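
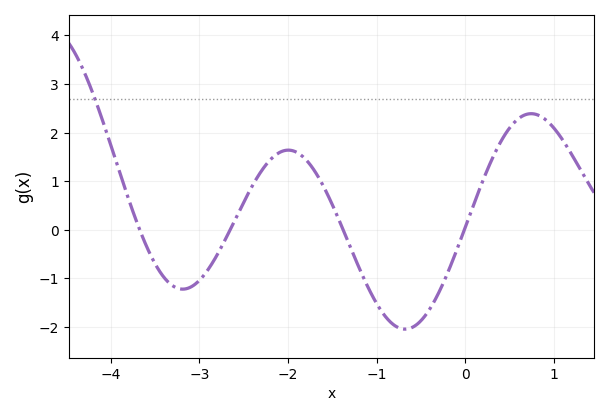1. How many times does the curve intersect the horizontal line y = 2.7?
1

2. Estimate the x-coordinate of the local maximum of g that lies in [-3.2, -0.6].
-2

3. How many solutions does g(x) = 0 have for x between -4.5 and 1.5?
4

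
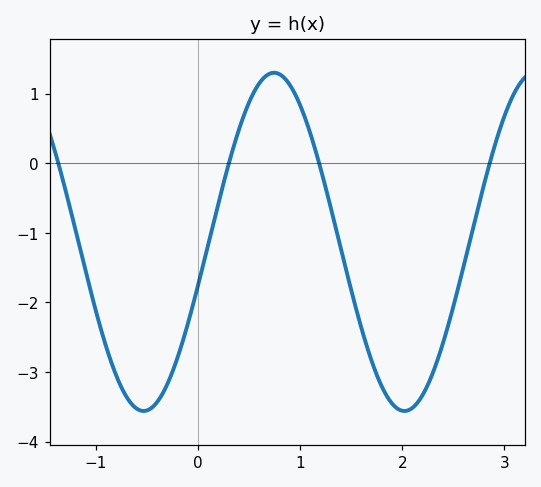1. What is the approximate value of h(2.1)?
-3.51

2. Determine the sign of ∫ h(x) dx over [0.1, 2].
negative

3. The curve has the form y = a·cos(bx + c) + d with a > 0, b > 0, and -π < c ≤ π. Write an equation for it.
y = 2.43cos(2.46x - 1.83) - 1.13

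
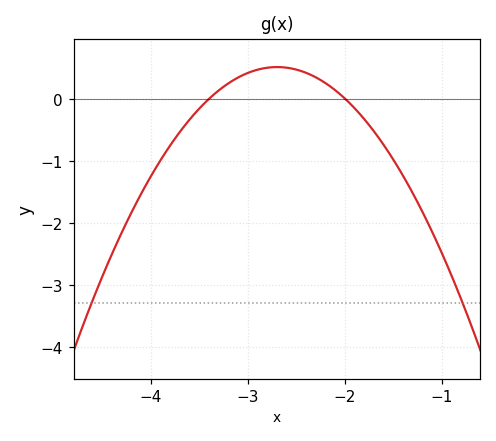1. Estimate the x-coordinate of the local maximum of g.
-2.7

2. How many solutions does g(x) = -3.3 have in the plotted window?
2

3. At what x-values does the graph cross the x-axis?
-3.4, -2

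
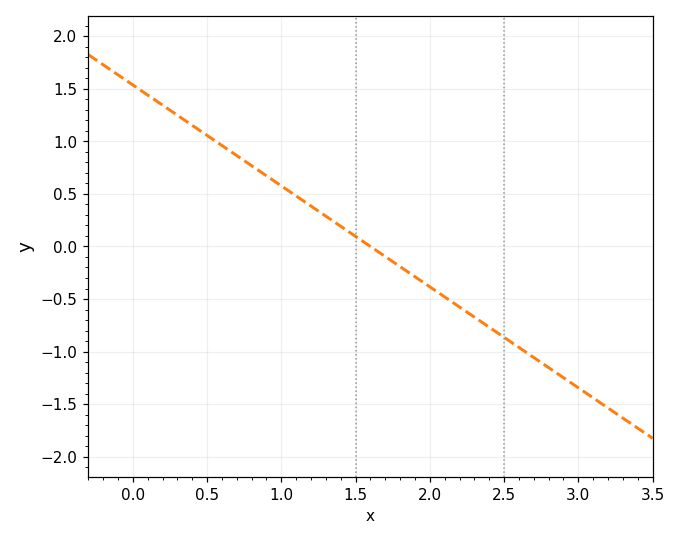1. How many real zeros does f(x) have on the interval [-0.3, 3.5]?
1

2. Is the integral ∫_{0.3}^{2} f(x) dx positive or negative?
positive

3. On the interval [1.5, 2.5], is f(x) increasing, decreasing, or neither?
decreasing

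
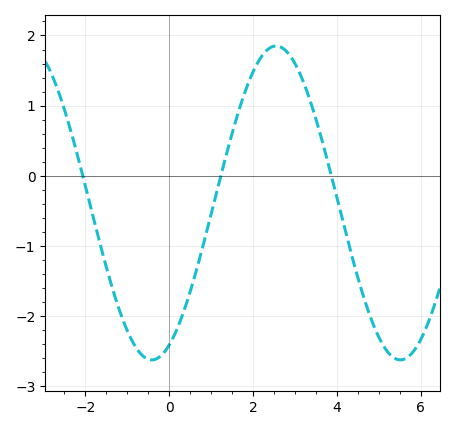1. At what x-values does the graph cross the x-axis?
-2.06, 1.23, 3.87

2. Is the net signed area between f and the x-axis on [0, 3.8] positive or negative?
positive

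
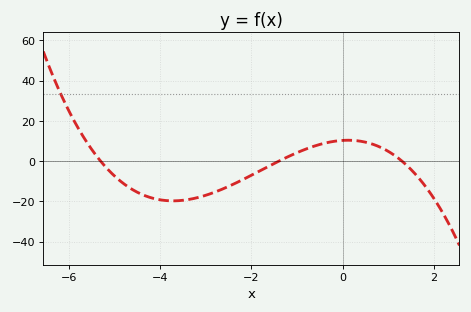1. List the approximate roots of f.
-5.4, -1.4, 1.2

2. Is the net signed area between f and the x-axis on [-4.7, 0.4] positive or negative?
negative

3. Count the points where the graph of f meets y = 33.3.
1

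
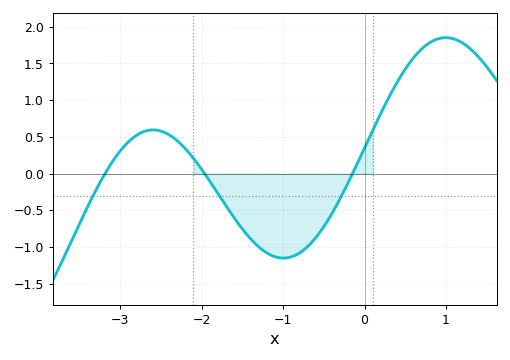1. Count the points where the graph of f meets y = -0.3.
3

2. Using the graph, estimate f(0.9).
1.85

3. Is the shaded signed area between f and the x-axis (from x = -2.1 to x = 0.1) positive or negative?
negative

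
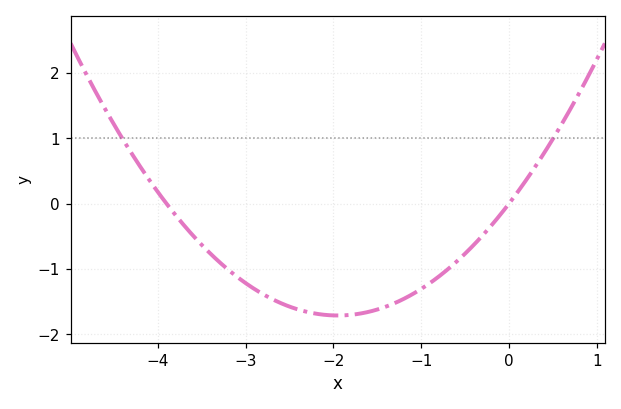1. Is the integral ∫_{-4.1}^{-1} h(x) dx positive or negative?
negative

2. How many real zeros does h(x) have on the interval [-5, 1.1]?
2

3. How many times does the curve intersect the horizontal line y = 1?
2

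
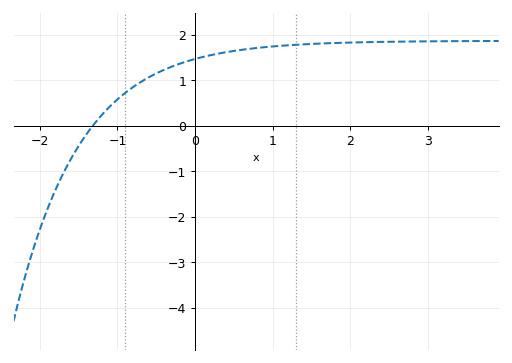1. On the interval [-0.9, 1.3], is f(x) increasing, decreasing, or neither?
increasing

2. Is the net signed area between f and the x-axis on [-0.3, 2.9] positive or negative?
positive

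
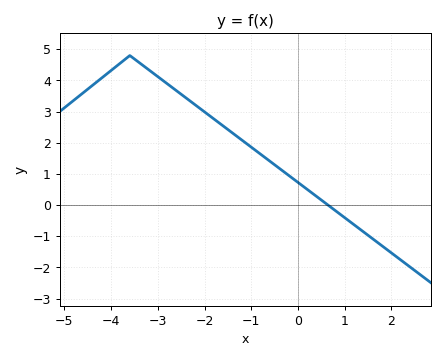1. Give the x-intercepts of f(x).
0.643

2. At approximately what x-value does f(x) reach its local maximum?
-3.6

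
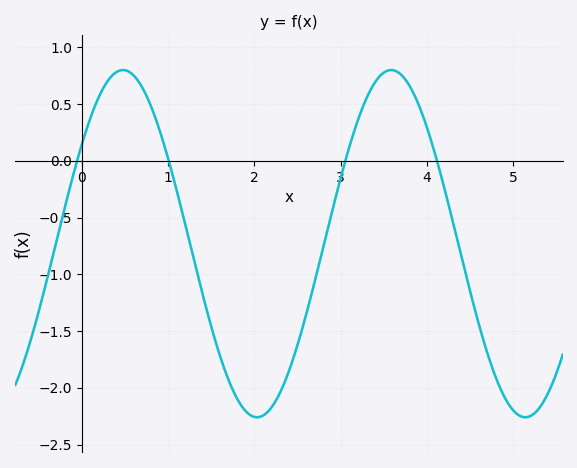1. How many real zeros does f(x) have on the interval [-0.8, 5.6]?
4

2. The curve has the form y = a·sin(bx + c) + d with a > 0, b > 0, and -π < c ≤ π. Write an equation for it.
y = 1.53sin(2x + 0.61) - 0.73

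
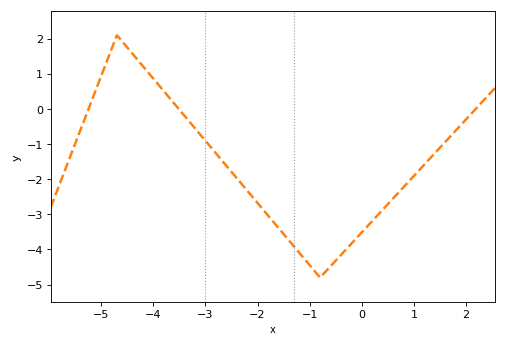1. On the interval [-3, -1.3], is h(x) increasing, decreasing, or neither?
decreasing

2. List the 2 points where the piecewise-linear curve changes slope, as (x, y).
(-4.7, 2.1); (-0.8, -4.8)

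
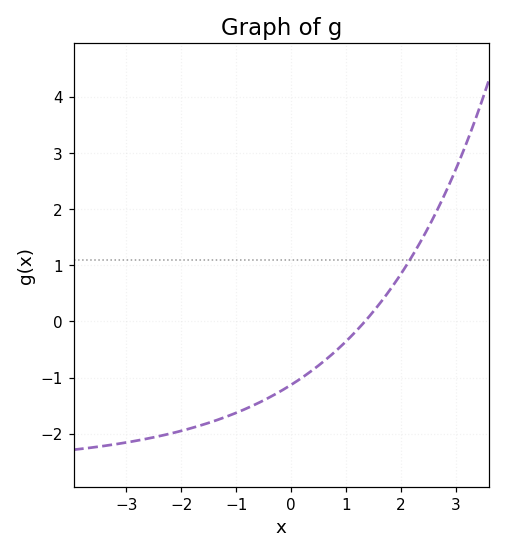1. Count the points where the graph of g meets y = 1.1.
1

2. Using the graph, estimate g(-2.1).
-1.97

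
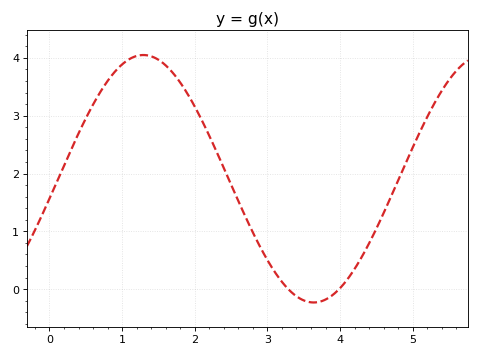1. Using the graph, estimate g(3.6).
-0.227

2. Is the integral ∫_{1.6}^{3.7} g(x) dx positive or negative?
positive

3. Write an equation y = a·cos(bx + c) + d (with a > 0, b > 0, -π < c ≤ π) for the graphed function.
y = 2.14cos(1.34x - 1.73) + 1.91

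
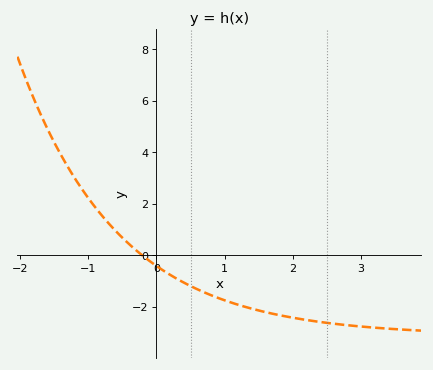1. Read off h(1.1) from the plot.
-1.83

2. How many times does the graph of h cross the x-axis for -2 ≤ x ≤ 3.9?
1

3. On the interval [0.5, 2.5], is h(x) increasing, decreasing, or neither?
decreasing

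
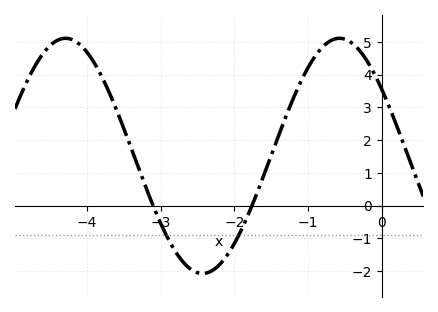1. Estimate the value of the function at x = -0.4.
4.96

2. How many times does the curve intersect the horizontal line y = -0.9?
2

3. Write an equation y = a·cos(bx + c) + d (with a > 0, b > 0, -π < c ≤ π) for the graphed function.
y = 3.59cos(1.69x + 0.97) + 1.52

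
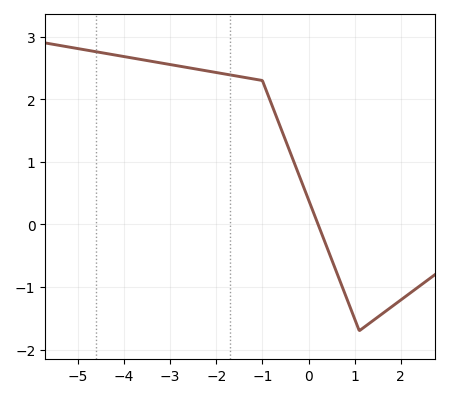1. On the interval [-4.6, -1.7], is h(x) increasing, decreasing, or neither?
decreasing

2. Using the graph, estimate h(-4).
2.68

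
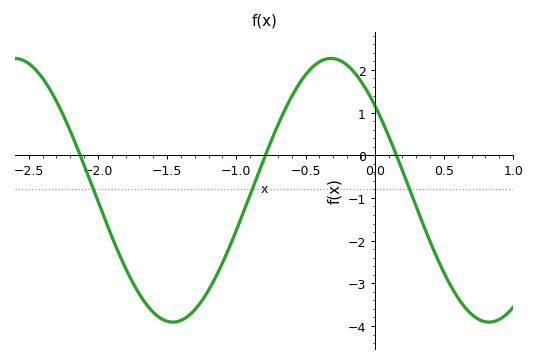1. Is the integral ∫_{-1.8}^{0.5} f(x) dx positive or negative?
negative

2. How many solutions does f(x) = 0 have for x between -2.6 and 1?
3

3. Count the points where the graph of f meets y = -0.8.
3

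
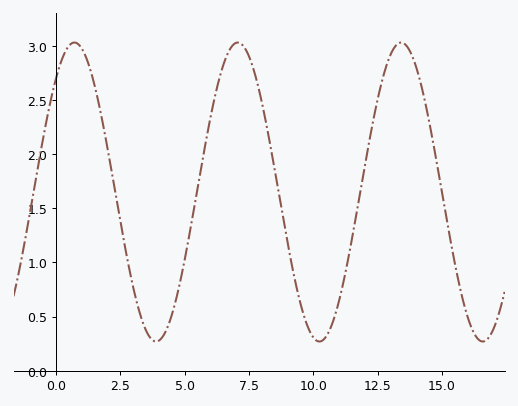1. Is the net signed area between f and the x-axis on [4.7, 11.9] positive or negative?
positive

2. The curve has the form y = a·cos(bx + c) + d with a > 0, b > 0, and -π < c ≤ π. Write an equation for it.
y = 1.38cos(0.99x - 0.71) + 1.65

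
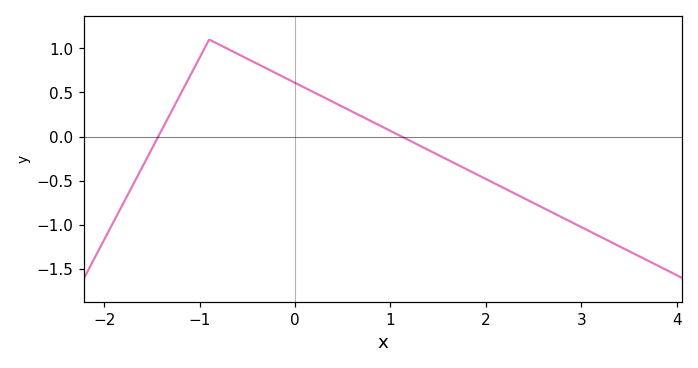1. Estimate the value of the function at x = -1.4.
0.069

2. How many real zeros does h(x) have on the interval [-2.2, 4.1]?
2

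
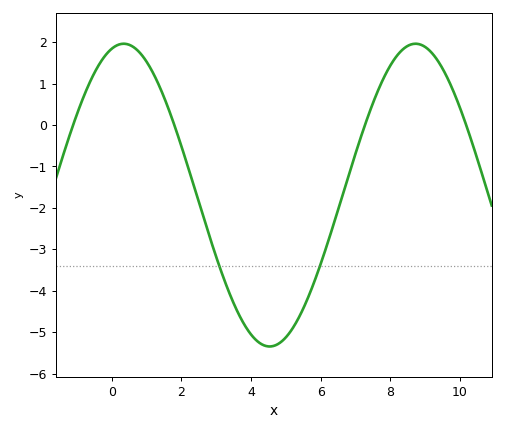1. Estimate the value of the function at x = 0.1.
1.9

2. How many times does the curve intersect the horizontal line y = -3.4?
2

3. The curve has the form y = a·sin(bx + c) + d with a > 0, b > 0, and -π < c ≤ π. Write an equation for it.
y = 3.65sin(0.75x + 1.31) - 1.69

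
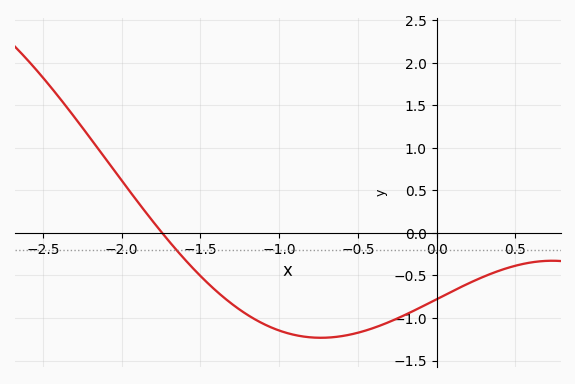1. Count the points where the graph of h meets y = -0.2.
1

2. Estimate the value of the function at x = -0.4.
-1.12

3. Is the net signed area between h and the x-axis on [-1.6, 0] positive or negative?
negative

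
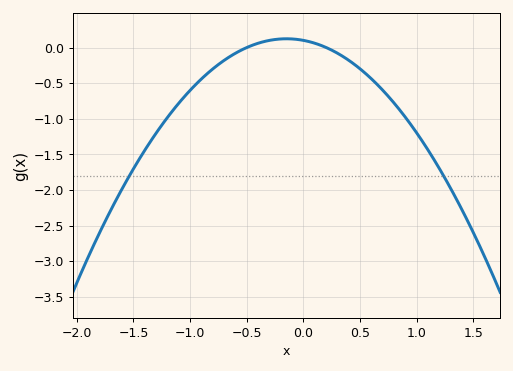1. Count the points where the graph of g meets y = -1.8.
2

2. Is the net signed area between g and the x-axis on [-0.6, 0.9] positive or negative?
negative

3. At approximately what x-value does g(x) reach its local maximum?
-0.15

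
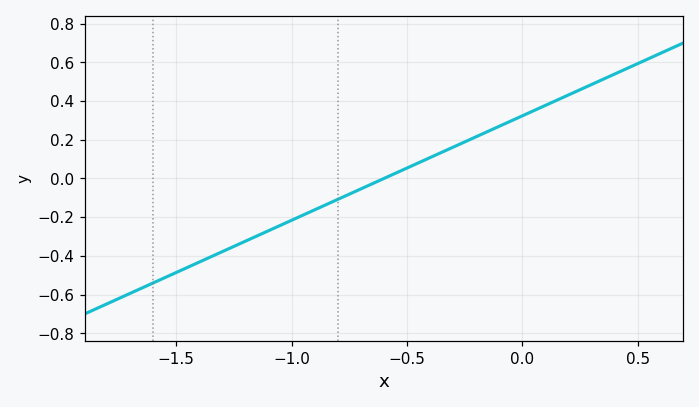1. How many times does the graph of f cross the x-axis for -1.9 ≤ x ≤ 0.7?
1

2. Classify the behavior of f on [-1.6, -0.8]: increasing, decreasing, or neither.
increasing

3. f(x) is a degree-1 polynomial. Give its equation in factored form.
y = 0.54(x + 0.6)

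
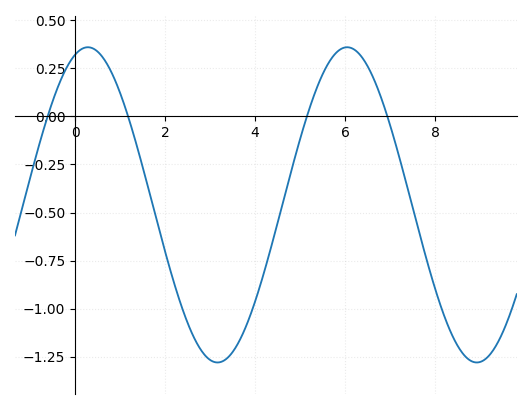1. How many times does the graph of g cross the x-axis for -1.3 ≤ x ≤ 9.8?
4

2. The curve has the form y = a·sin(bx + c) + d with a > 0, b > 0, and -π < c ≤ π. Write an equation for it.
y = 0.82sin(1.1x + 1.3) - 0.46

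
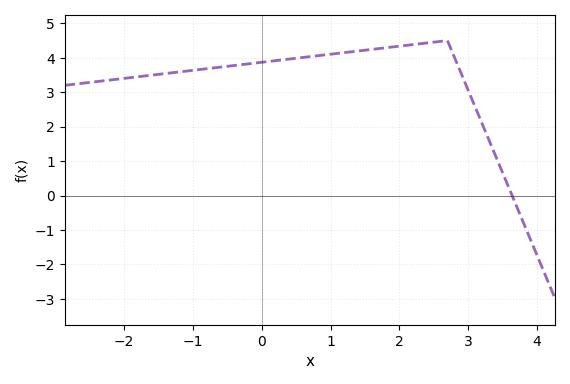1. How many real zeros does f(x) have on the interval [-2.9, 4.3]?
1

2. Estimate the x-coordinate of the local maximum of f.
2.7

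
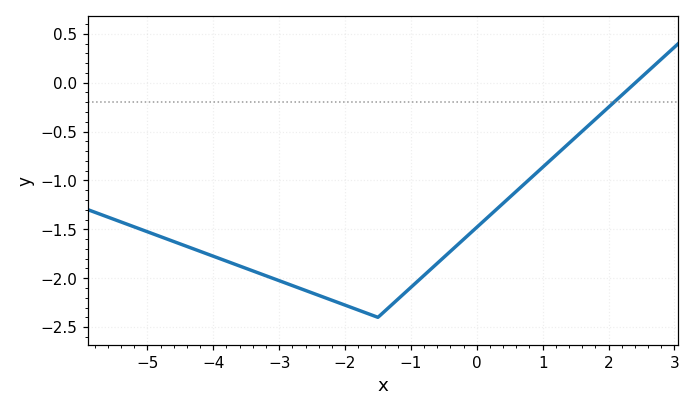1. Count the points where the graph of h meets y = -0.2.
1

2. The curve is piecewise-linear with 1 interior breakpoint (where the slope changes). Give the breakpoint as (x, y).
(-1.5, -2.4)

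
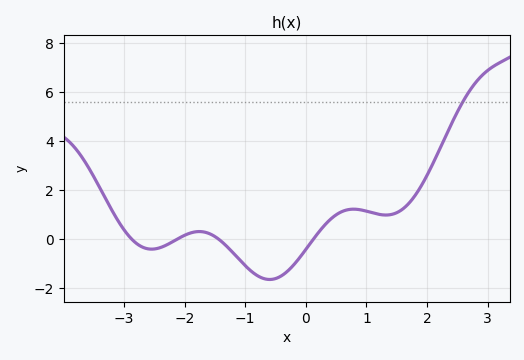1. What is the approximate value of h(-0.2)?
-1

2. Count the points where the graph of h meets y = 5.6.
1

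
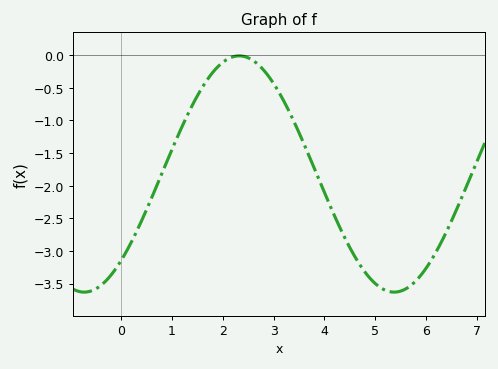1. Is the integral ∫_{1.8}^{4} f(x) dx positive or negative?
negative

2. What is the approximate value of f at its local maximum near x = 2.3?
0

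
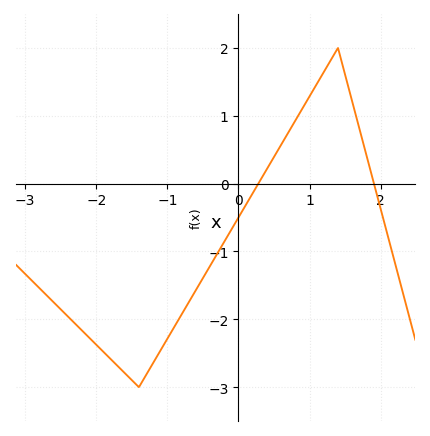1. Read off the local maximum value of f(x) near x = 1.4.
2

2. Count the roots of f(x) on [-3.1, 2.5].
2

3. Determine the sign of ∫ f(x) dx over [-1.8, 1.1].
negative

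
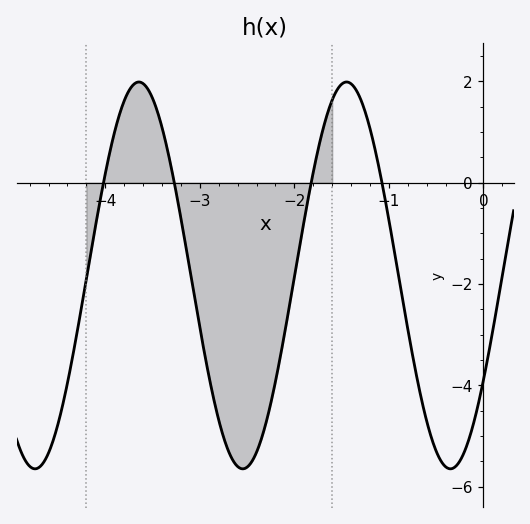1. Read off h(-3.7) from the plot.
1.94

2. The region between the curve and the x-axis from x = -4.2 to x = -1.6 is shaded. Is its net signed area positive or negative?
negative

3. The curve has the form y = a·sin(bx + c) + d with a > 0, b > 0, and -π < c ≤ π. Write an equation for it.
y = 3.82sin(2.86x - 0.572) - 1.83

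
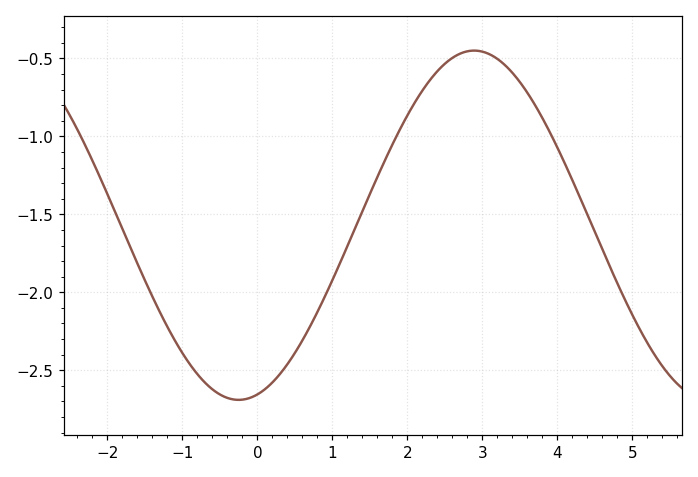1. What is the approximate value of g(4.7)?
-1.85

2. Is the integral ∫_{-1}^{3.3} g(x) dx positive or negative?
negative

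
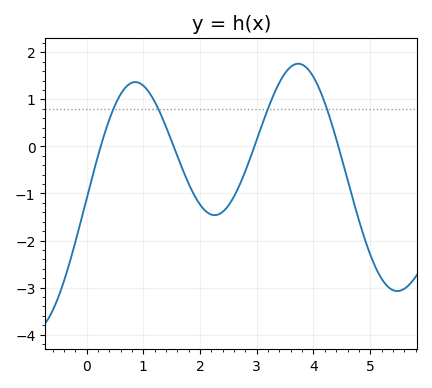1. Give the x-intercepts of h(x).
0.249, 1.54, 2.96, 4.44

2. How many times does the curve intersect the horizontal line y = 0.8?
4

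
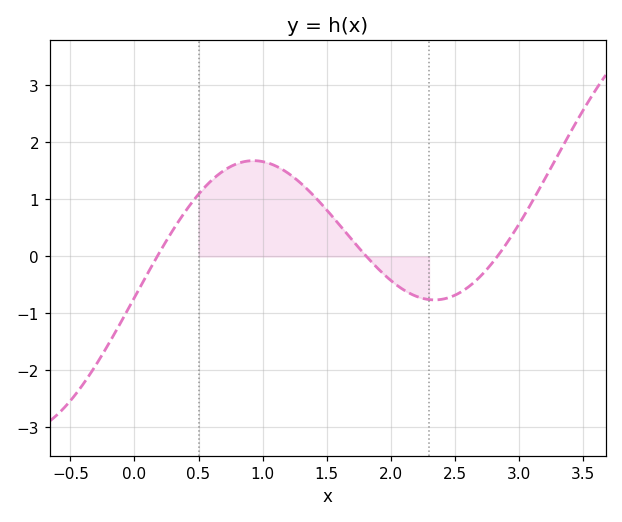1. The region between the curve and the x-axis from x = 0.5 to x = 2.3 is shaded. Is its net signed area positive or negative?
positive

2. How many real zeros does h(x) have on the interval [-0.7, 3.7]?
3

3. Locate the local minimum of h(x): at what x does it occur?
2.3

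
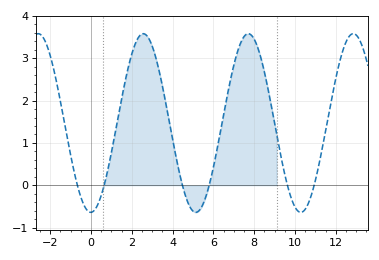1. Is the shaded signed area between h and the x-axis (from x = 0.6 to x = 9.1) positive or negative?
positive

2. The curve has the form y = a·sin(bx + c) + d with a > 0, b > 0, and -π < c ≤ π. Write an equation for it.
y = 2.11sin(1.2x - 1.6) + 1.47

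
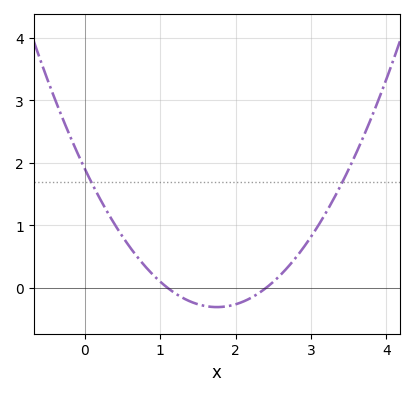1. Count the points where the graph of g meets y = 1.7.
2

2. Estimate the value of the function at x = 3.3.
1.4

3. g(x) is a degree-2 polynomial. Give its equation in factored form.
y = 0.72(x - 1.1)(x - 2.4)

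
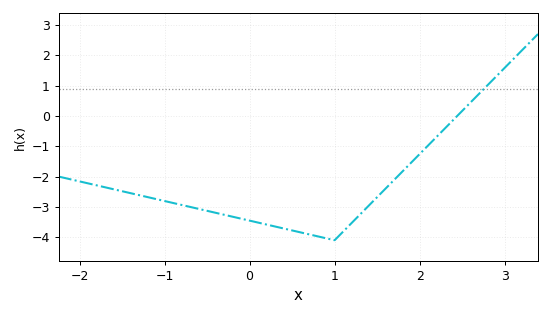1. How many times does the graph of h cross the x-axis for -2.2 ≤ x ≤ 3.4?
1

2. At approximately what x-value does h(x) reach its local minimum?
0.999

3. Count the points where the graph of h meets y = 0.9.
1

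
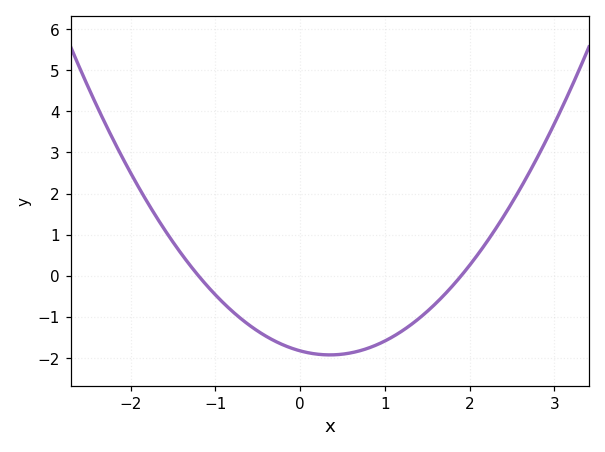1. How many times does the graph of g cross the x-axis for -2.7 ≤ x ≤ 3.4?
2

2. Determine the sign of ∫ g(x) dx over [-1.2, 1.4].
negative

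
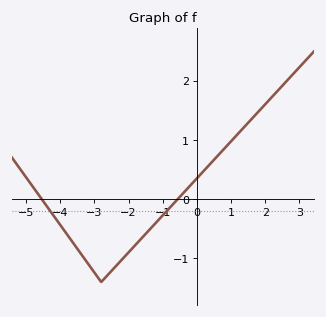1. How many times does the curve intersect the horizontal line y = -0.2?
2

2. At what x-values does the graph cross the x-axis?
-4.54, -0.562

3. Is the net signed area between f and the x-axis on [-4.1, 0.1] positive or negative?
negative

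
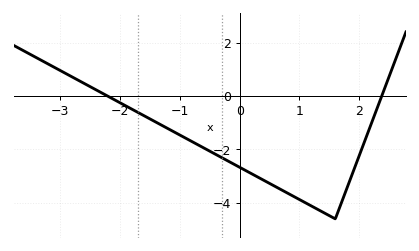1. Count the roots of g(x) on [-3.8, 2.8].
2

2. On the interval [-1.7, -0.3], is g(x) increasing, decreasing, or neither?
decreasing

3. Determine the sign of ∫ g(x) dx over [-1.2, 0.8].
negative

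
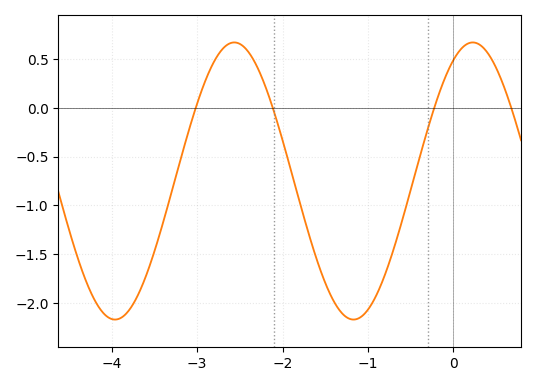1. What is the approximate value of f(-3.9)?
-2.16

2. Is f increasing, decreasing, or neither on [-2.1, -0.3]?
neither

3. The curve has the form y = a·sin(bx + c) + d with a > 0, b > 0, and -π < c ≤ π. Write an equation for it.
y = 1.42sin(2.25x + 1.06) - 0.75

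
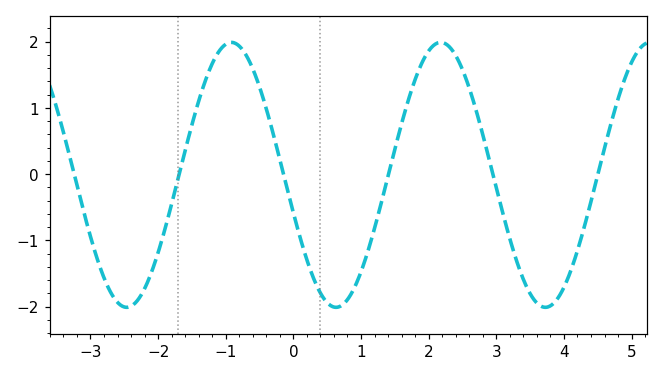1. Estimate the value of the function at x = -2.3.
-1.9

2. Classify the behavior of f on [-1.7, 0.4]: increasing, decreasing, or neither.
neither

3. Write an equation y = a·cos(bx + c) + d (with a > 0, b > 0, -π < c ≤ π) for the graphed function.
y = 2cos(2x + 1.9) - 0.01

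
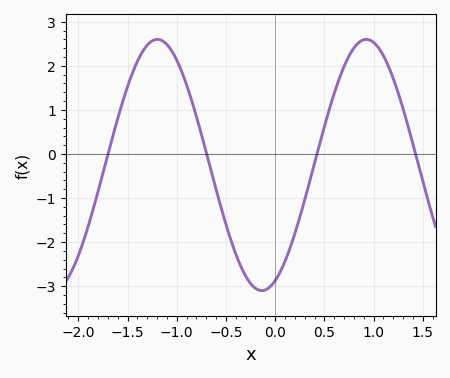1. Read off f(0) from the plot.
-2.9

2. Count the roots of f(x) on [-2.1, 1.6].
4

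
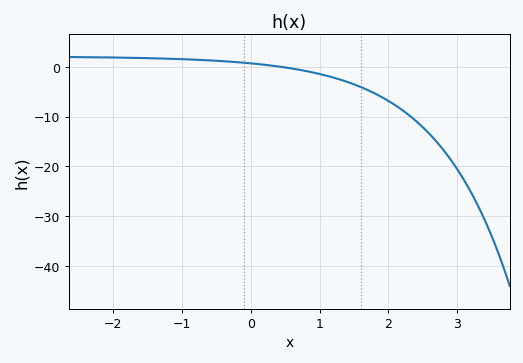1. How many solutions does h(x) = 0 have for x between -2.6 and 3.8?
1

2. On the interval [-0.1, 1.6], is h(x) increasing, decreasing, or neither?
decreasing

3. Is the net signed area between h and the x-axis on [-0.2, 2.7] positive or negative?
negative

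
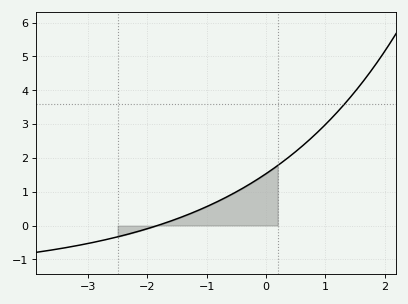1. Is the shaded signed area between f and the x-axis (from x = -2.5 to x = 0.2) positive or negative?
positive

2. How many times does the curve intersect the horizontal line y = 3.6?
1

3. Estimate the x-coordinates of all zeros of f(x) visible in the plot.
-1.83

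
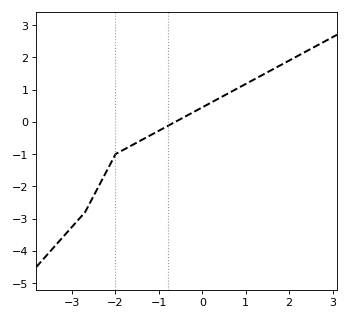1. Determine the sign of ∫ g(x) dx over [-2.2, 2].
positive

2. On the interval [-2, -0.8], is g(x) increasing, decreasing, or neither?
increasing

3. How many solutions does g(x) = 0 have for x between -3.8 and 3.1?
1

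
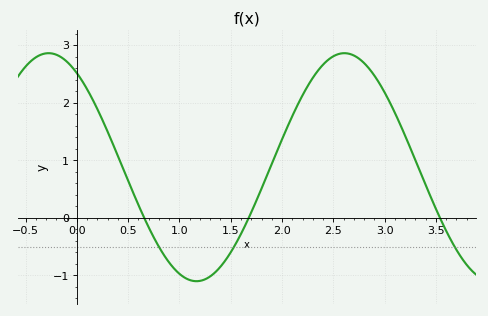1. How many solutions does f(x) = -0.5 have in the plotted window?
3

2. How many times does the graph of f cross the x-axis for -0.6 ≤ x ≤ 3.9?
3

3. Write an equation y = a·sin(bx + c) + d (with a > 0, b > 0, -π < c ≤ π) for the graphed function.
y = 1.98sin(2.18x + 2.17) + 0.88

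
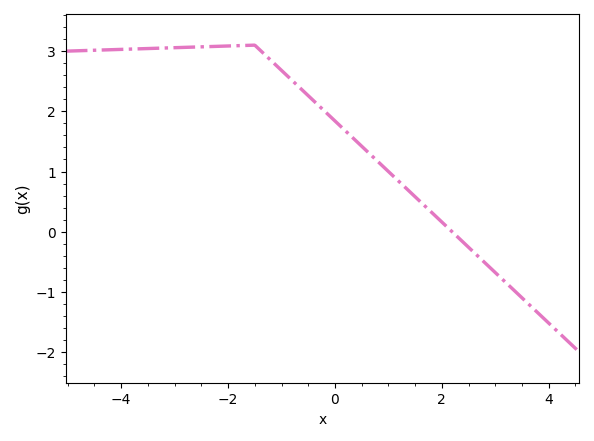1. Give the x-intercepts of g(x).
2.2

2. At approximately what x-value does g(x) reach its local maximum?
-1.6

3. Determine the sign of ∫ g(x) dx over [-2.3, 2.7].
positive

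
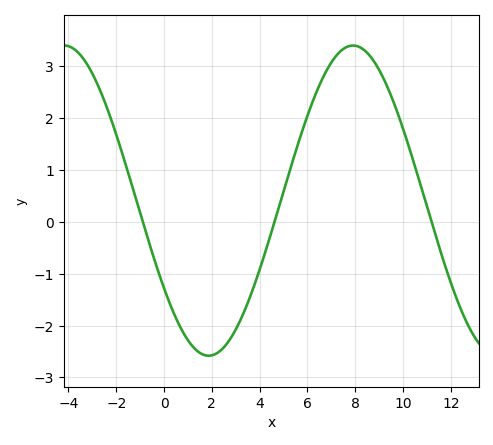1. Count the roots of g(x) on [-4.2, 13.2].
3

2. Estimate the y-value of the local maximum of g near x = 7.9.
3.4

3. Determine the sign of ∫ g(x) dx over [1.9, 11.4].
positive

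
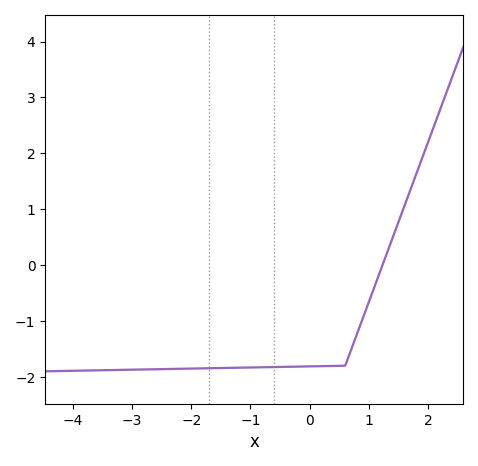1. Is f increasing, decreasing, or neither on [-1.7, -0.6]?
increasing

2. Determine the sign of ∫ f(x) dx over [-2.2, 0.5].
negative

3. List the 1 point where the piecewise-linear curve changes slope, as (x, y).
(0.6, -1.8)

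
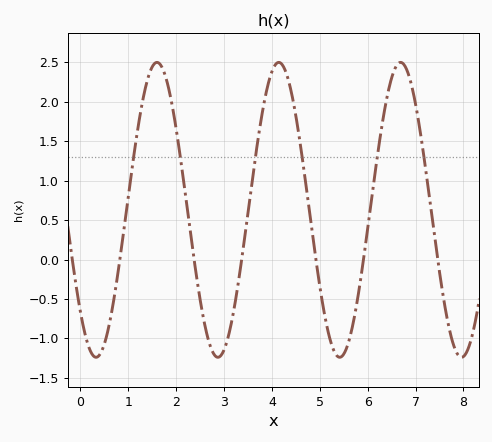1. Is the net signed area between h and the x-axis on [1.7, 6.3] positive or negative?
positive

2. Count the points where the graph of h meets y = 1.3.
6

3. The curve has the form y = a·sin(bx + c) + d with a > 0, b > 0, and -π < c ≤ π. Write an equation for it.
y = 1.87sin(2.5x - 2.4) + 0.63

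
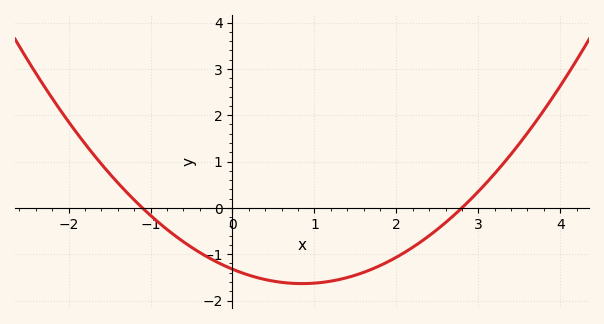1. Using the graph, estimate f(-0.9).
-0.3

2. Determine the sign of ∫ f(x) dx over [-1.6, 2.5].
negative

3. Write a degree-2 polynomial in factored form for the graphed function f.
y = 0.43(x + 1.1)(x - 2.8)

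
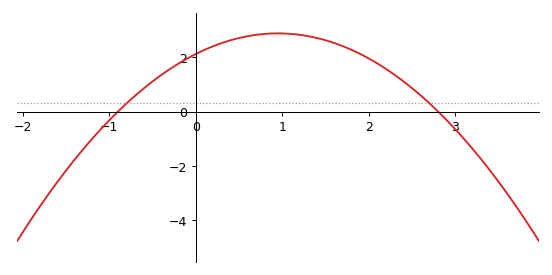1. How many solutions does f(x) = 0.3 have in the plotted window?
2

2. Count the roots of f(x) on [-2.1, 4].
2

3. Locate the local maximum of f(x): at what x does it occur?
0.95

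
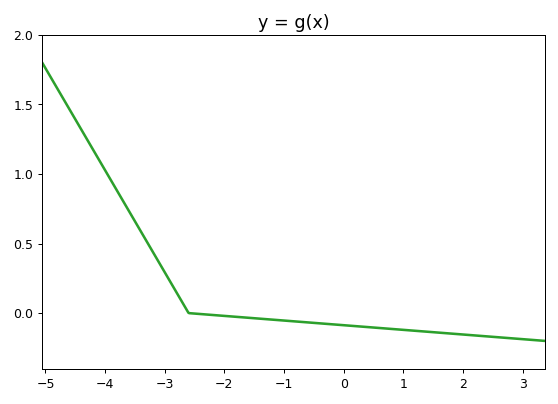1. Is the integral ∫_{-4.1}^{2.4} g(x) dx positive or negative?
positive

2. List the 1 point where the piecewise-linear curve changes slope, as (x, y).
(-2.6, 0)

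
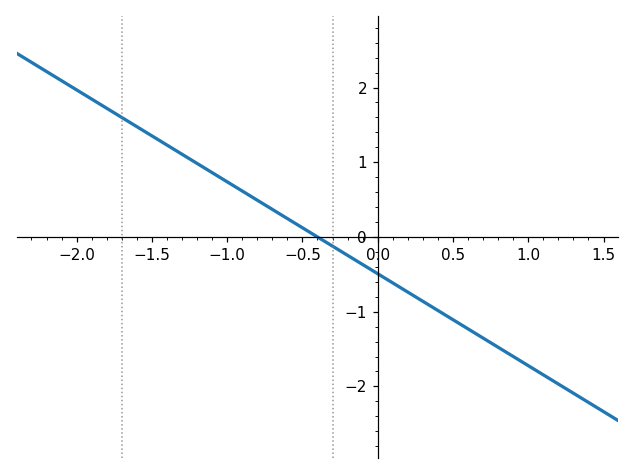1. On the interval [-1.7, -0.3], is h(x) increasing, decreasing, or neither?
decreasing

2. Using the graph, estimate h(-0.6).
0.2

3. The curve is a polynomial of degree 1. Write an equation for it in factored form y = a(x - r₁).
y = -1.23(x + 0.4)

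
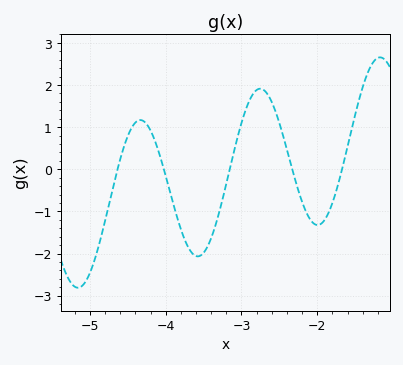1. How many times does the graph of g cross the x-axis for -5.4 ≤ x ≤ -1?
5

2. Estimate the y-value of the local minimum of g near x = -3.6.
-2.07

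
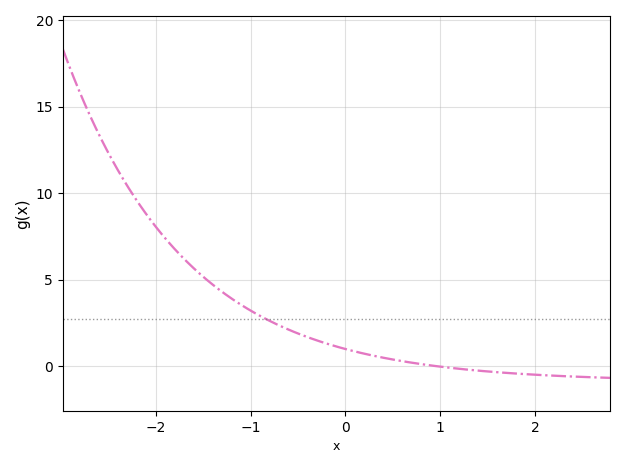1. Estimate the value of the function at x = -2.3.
10.5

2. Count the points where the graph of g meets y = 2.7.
1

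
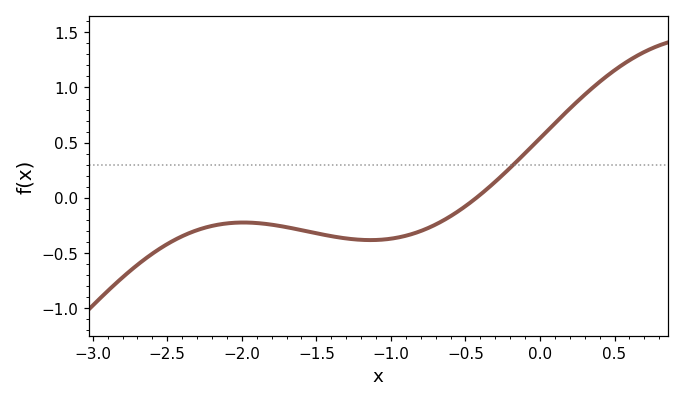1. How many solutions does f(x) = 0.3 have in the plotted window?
1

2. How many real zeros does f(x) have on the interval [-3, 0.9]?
1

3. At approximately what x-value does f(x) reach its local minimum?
-1.1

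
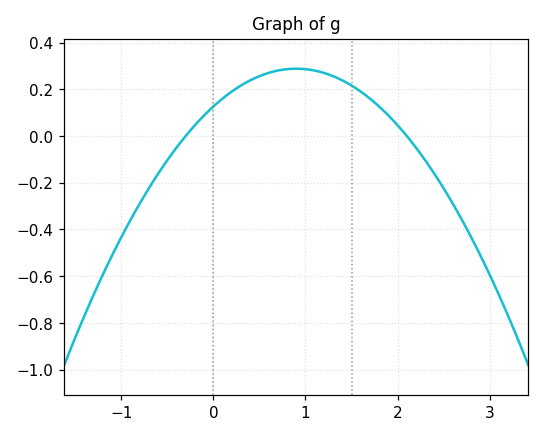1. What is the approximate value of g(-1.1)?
-0.512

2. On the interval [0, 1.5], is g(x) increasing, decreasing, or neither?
neither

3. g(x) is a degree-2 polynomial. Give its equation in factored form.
y = -0.2(x + 0.3)(x - 2.1)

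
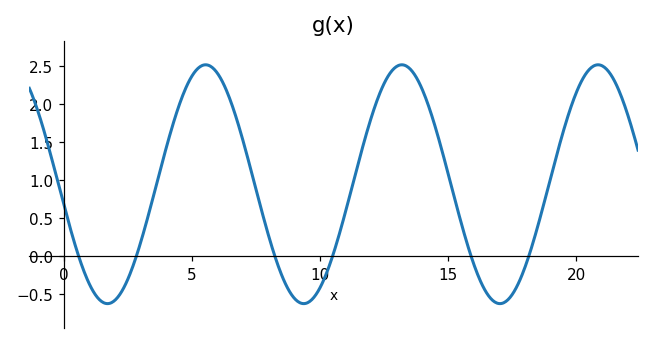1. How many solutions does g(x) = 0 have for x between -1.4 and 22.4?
6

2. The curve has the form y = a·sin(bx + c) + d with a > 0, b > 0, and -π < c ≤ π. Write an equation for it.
y = 1.57sin(0.82x - 2.96) + 0.95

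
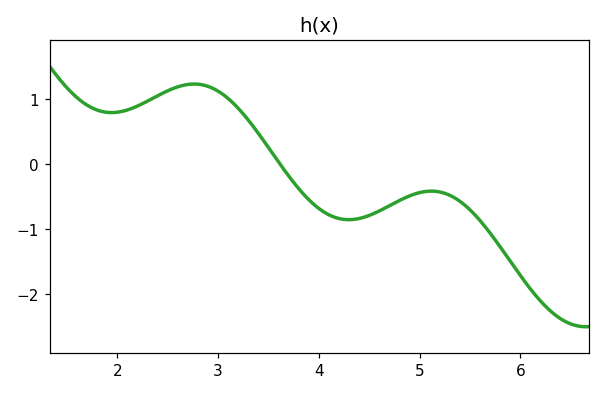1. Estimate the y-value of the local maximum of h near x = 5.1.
-0.4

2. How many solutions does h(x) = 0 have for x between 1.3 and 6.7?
1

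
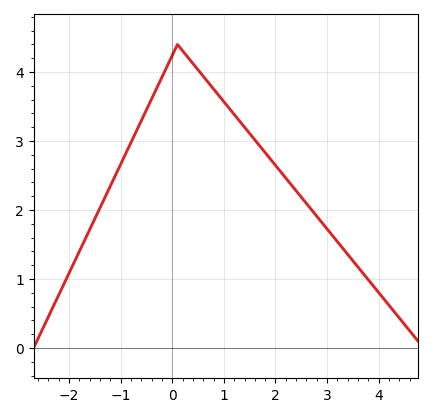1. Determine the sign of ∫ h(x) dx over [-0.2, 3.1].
positive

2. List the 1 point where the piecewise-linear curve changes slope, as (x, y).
(0.1, 4.4)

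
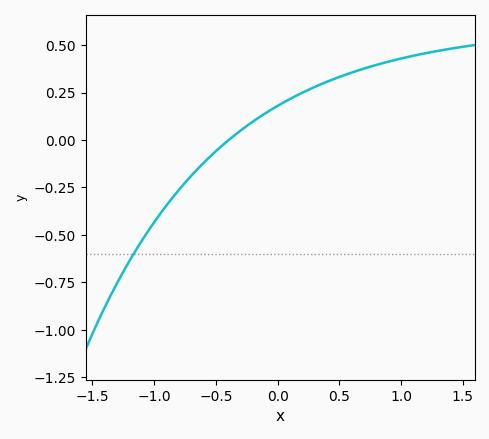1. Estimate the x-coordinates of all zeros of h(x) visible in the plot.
-0.4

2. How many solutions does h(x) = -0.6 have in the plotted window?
1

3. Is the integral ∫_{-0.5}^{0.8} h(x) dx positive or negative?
positive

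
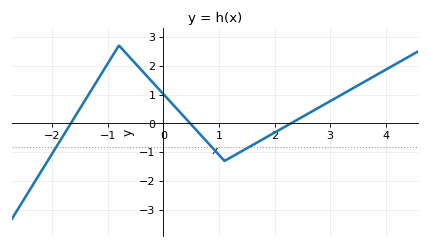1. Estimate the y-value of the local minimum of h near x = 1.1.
-1.3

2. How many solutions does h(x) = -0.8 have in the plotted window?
3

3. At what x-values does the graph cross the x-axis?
-1.7, 0.5, 2.3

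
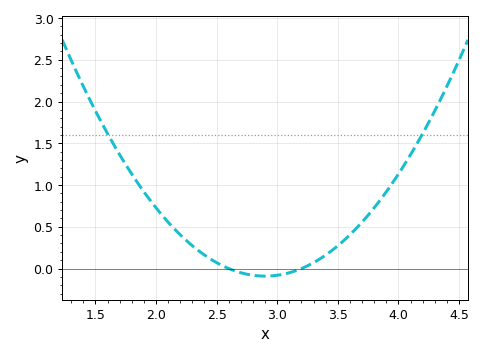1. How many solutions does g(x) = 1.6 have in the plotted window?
2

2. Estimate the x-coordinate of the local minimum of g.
2.9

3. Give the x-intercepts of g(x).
2.6, 3.2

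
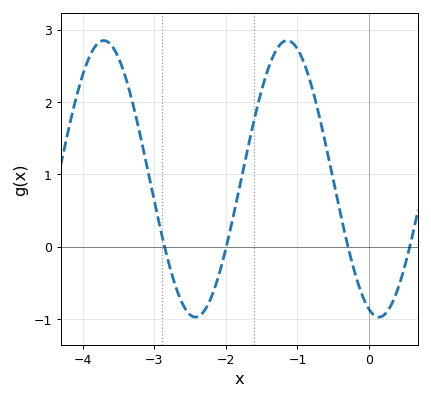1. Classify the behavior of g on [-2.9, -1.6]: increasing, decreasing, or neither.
neither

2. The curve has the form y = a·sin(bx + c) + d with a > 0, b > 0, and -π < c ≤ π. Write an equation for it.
y = 1.91sin(2.45x - 1.91) + 0.94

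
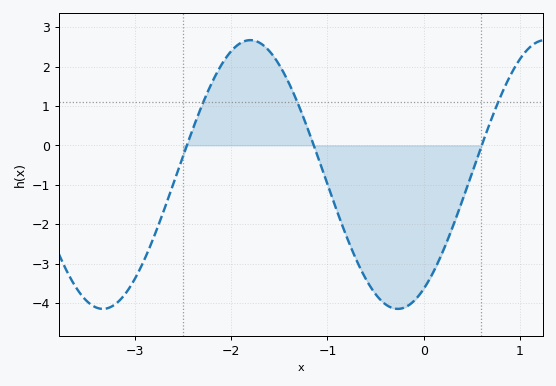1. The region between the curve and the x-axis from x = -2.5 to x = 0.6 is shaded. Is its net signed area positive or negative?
negative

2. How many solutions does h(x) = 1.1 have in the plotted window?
3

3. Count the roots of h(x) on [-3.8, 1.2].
3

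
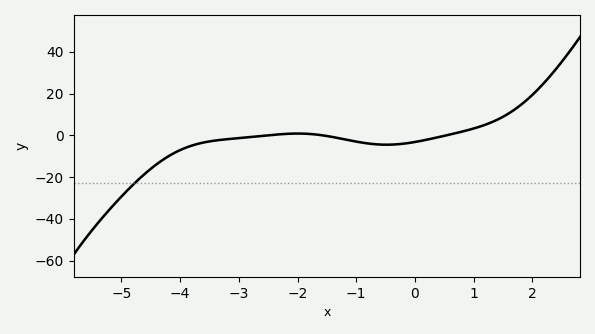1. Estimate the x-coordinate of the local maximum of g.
-2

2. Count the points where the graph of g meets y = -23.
1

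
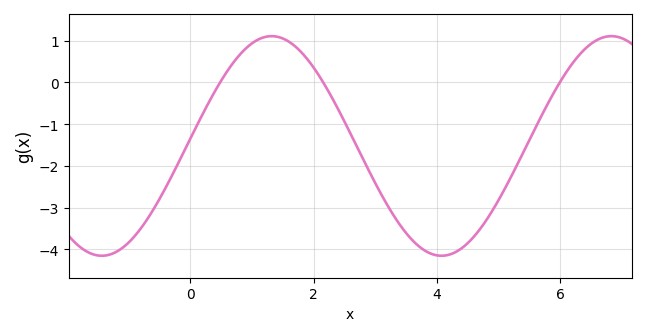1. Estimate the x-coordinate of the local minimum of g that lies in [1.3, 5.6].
4.07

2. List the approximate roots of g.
0.48, 2.15, 5.99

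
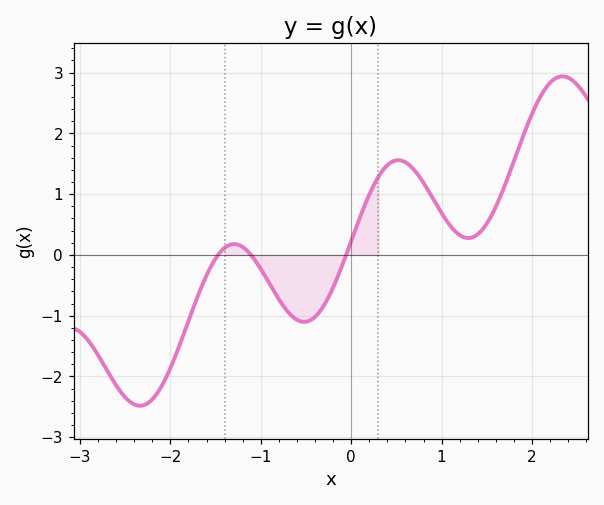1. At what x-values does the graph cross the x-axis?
-1.47, -1.11, -0.056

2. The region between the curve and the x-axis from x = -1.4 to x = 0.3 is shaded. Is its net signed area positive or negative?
negative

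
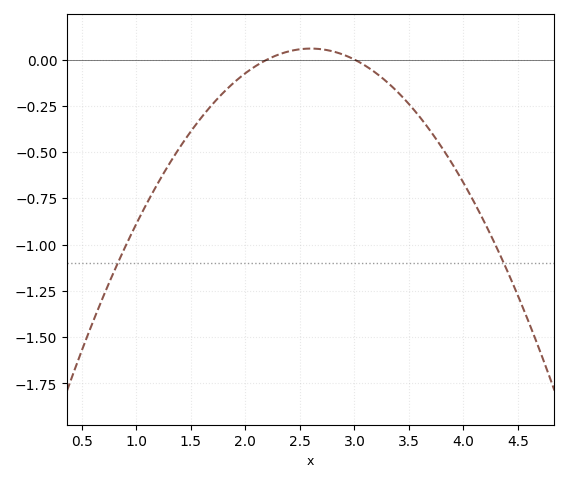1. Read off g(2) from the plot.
-0.074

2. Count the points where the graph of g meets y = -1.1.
2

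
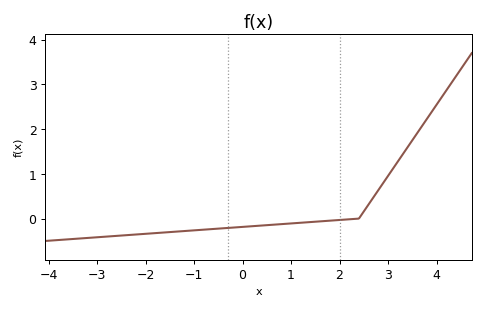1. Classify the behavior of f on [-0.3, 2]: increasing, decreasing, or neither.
increasing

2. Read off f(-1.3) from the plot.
-0.286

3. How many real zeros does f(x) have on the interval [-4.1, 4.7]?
1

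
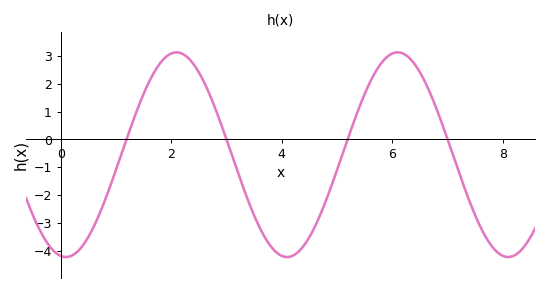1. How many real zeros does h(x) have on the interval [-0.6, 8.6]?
4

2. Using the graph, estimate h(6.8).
1.1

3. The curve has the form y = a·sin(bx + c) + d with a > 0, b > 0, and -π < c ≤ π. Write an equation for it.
y = 3.68sin(1.6x - 1.7) - 0.55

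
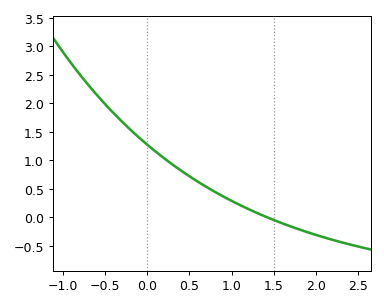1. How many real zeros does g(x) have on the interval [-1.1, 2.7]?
1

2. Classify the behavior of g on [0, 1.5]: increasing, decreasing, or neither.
decreasing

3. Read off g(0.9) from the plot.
0.364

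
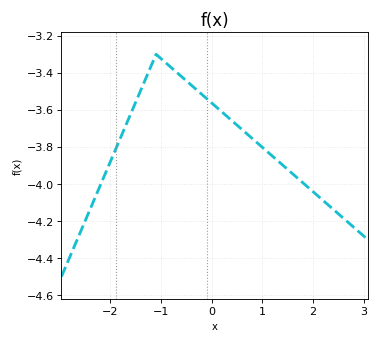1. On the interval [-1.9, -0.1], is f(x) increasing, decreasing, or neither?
neither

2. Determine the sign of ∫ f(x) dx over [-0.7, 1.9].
negative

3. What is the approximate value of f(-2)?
-3.88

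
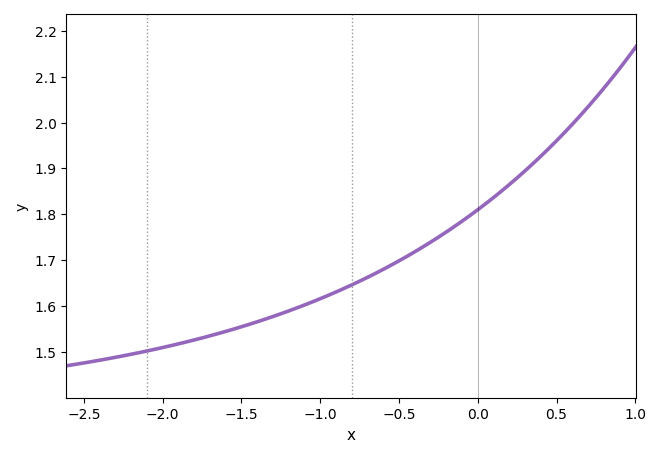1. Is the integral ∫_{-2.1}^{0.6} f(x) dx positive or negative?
positive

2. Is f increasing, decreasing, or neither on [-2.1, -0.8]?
increasing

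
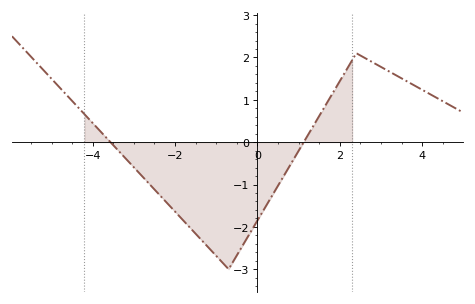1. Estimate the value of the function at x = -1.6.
-2.06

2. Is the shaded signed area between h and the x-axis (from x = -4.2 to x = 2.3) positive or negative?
negative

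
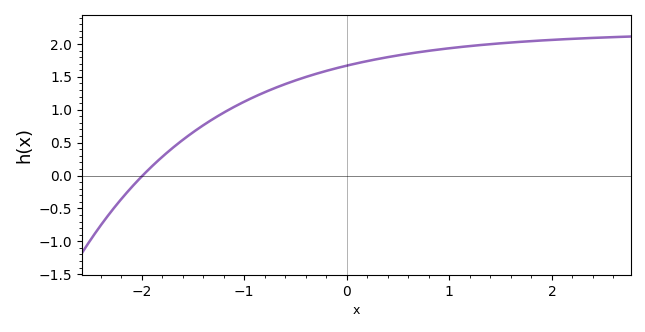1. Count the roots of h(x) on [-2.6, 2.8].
1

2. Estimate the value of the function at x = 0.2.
1.74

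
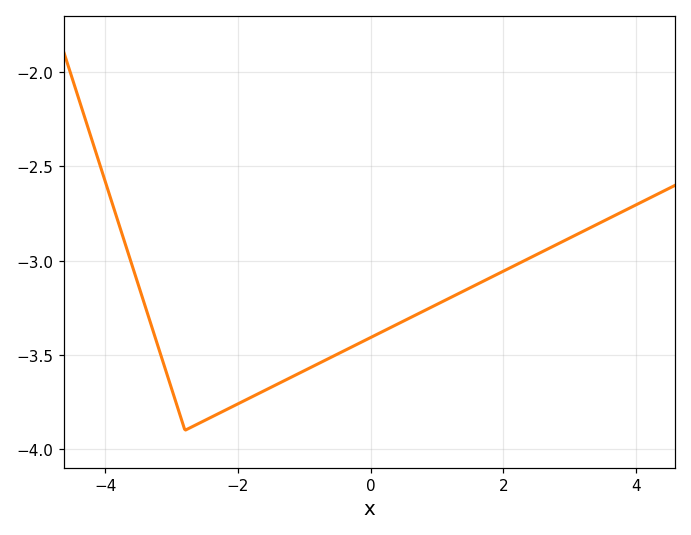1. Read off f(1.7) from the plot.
-3.11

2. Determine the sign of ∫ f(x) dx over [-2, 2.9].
negative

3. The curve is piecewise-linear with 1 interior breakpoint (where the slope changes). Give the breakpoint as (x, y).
(-2.8, -3.9)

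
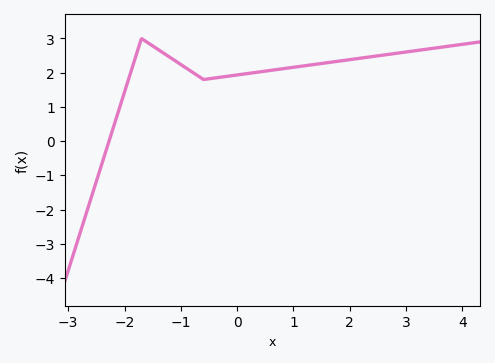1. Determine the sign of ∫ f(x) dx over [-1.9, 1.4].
positive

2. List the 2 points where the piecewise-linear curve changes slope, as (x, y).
(-1.7, 3); (-0.6, 1.8)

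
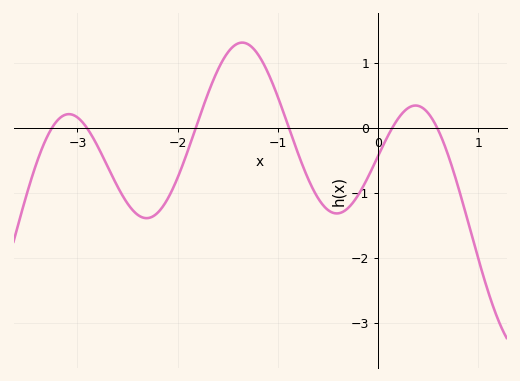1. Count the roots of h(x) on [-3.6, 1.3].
6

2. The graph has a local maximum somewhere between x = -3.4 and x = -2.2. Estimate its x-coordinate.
-3.1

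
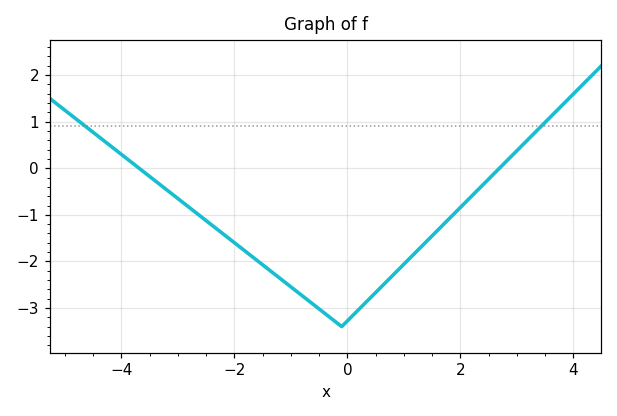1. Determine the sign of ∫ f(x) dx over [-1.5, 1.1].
negative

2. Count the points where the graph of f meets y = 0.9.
2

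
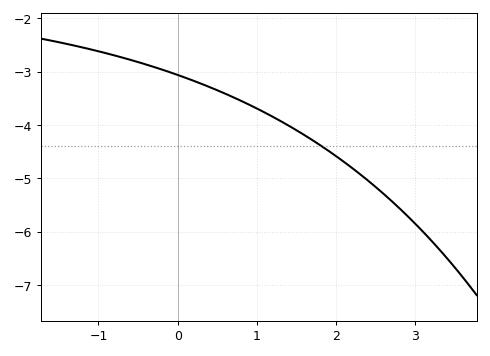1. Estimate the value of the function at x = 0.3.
-3.23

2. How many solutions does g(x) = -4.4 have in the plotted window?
1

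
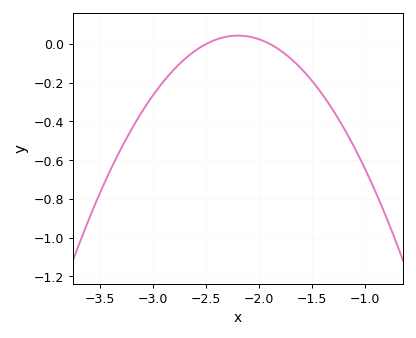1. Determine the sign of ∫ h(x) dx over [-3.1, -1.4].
negative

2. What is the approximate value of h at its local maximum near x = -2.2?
0.043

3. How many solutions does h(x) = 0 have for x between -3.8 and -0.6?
2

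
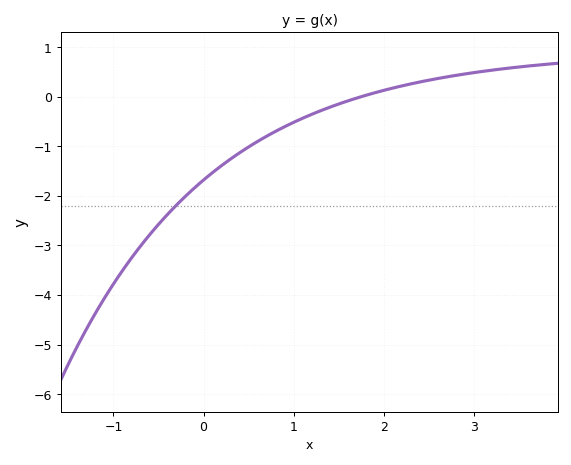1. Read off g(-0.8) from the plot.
-3.25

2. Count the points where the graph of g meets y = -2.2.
1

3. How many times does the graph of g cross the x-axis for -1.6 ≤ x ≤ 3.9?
1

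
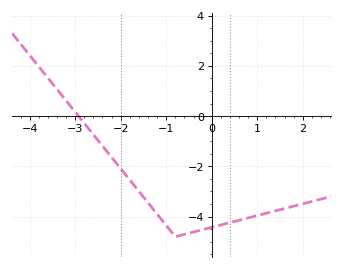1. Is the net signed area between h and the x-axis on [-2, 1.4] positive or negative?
negative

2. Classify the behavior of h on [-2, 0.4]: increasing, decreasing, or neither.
neither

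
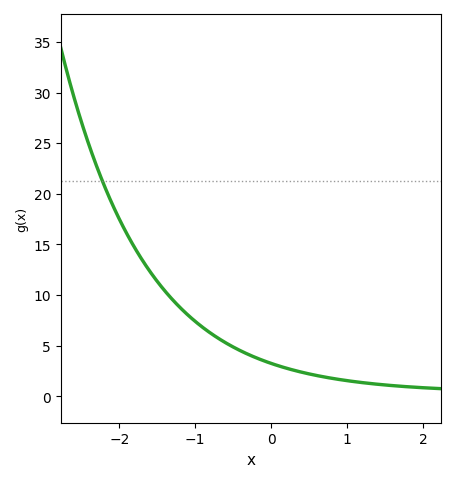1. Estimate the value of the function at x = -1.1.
8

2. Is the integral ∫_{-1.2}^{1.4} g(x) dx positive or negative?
positive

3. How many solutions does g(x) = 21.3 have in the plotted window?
1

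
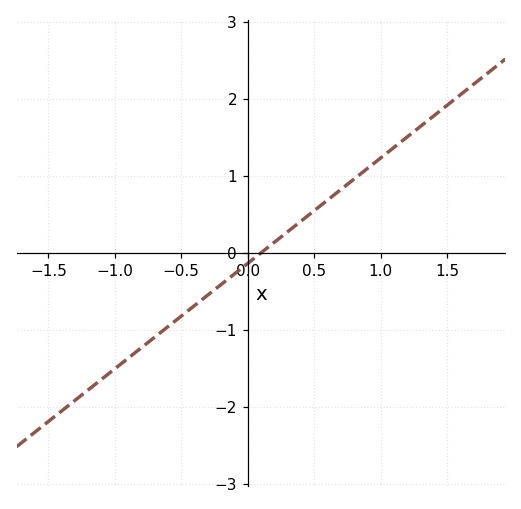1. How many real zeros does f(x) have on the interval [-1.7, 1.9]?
1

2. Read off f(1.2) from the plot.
1.5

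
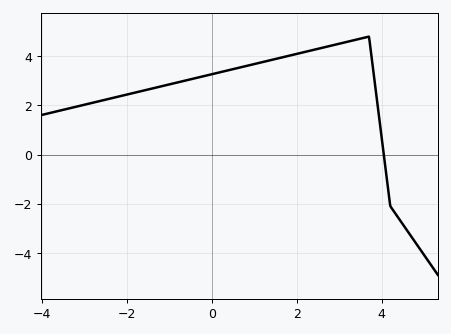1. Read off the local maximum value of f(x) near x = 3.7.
4.8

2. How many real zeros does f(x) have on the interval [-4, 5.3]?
1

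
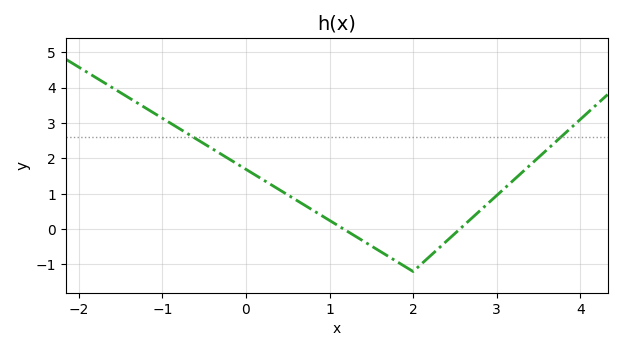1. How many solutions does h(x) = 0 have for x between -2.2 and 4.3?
2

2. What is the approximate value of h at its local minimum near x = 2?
-1.2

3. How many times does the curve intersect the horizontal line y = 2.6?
2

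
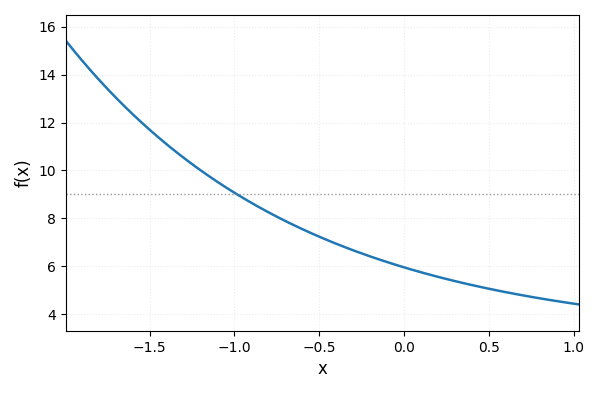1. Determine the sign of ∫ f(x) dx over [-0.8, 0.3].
positive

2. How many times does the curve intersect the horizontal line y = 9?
1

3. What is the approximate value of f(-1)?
9.07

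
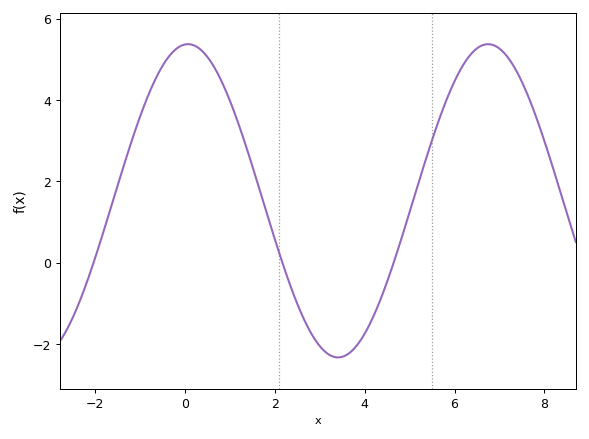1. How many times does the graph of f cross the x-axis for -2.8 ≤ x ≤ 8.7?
3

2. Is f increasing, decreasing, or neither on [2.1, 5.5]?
neither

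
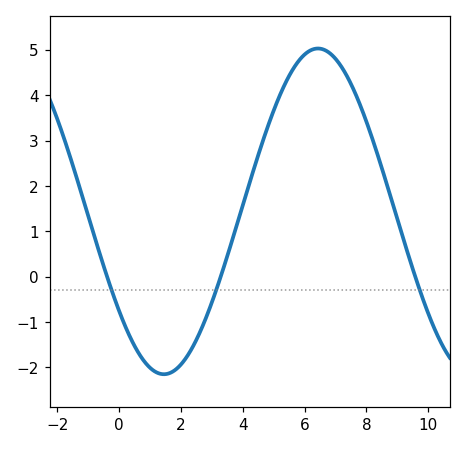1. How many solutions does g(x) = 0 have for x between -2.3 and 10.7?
3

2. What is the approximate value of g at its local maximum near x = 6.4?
5.03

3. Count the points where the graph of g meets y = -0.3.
3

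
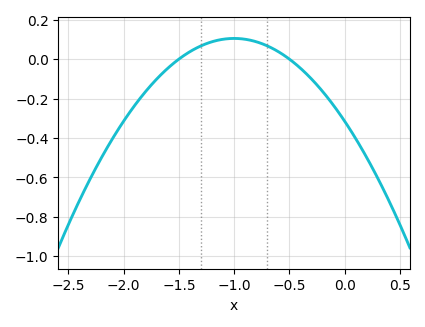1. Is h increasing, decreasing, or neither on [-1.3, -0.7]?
neither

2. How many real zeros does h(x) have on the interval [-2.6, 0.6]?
2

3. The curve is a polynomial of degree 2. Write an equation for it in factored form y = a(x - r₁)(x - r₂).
y = -0.42(x + 1.5)(x + 0.5)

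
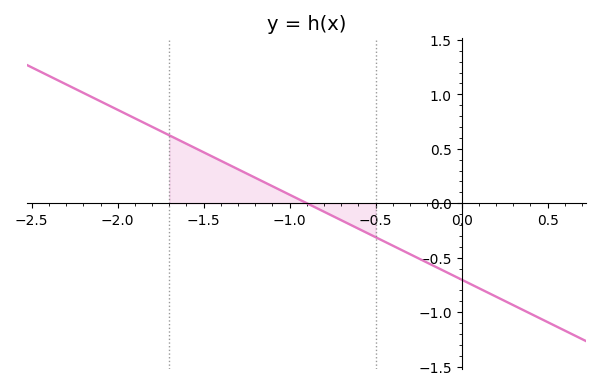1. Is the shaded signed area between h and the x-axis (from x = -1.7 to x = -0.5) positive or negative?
positive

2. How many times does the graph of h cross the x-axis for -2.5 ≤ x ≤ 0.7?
1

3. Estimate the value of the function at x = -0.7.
-0.156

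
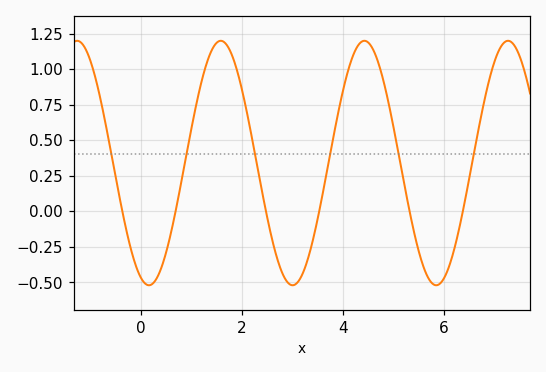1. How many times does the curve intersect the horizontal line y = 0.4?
6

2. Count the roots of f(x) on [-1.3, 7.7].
6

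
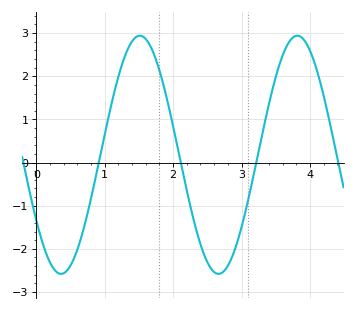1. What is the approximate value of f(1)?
0.6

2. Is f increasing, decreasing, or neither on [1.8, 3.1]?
neither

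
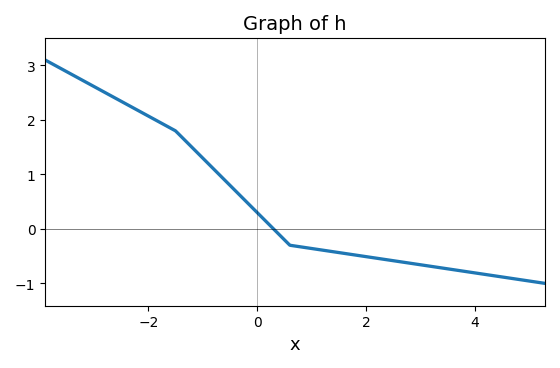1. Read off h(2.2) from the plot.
-0.5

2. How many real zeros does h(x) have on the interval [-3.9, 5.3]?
1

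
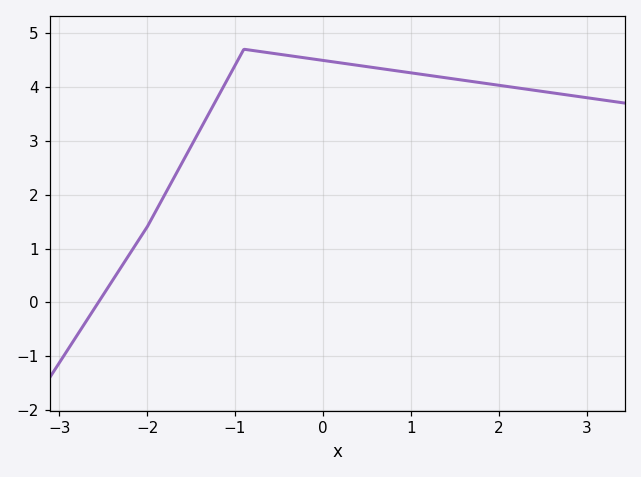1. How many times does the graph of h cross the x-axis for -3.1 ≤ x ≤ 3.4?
1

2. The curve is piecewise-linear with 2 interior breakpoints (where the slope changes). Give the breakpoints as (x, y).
(-2, 1.4); (-0.9, 4.7)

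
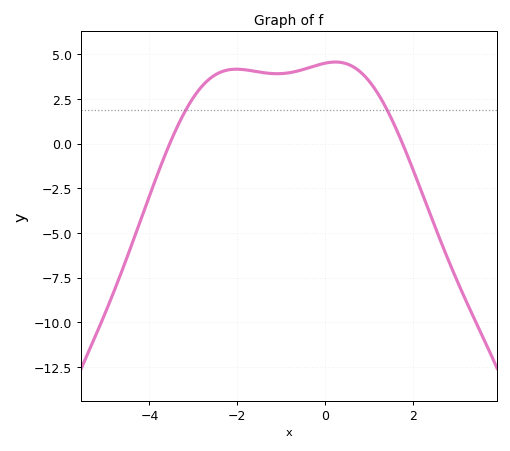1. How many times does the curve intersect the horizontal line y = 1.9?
2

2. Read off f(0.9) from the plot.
3.8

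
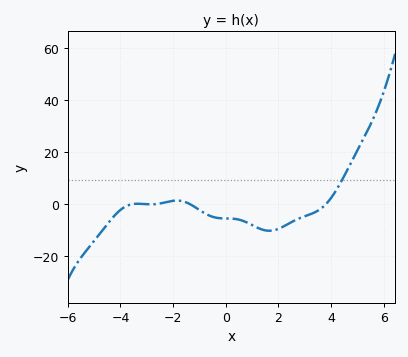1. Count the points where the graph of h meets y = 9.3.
1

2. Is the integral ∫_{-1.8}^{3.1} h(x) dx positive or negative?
negative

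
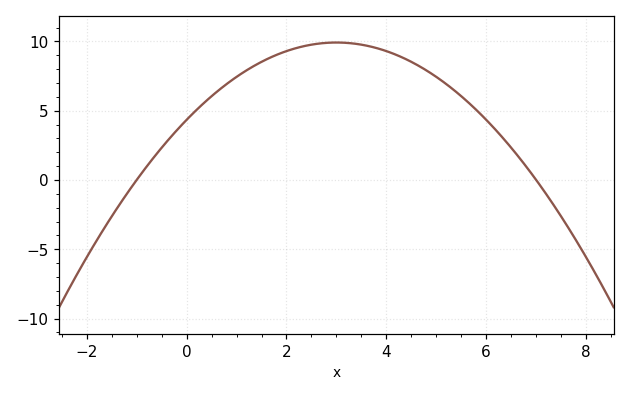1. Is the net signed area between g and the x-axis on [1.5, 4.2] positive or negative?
positive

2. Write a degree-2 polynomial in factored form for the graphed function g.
y = -0.62(x + 1)(x - 7)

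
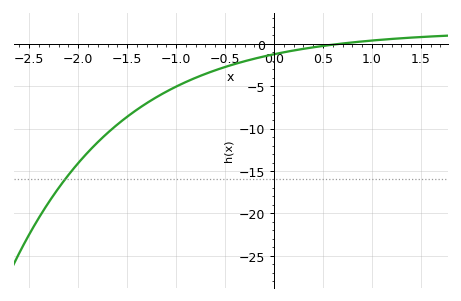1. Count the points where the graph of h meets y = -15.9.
1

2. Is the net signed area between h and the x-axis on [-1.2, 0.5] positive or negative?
negative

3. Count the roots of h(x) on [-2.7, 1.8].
1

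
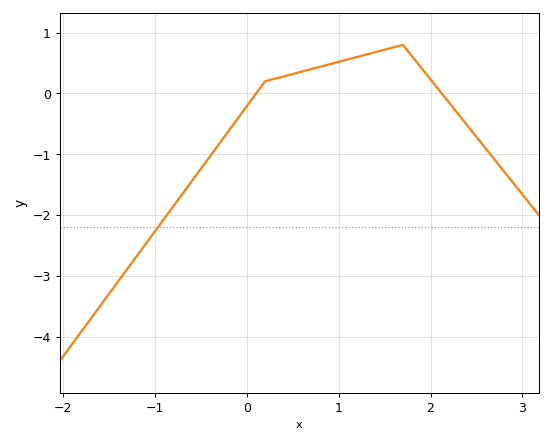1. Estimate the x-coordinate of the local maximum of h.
1.7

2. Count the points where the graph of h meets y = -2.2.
1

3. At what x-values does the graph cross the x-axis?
0.103, 2.12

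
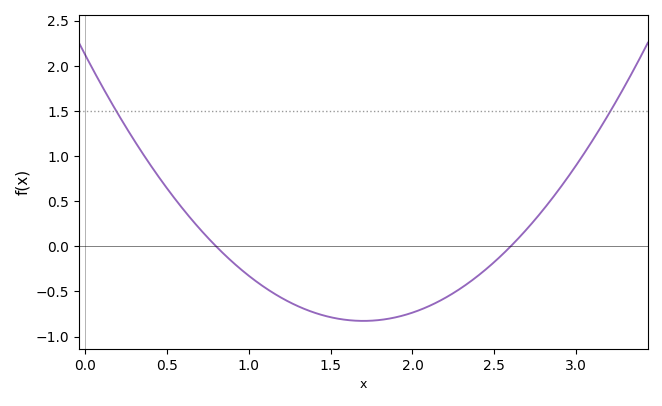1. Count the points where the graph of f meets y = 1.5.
2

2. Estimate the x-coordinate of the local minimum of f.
1.7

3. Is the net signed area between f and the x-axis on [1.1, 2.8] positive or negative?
negative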